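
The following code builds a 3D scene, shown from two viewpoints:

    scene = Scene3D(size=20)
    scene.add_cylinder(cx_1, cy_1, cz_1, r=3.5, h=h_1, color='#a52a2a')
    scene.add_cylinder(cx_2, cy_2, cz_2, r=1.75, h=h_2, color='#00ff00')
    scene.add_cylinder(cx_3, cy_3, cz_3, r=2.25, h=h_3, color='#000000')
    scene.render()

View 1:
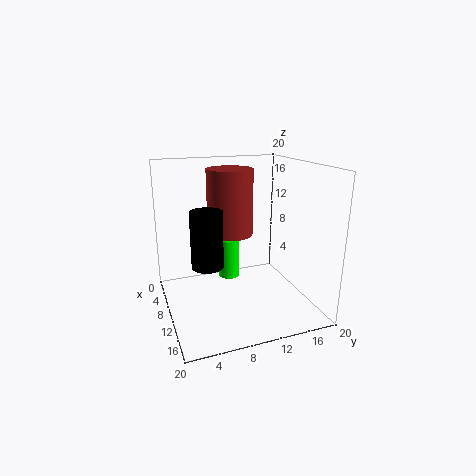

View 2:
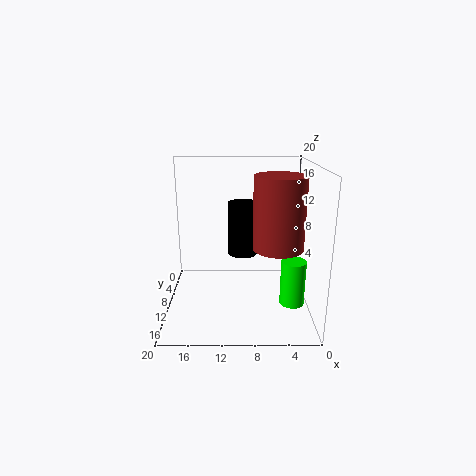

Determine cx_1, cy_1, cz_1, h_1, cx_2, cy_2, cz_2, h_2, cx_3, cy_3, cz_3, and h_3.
cx_1 = 4.5; cy_1 = 10.75; cz_1 = 8.75; h_1 = 10; cx_2 = 2.25; cy_2 = 11.25; cz_2 = 0.5; h_2 = 6.5; cx_3 = 9.25; cy_3 = 5.75; cz_3 = 6; h_3 = 8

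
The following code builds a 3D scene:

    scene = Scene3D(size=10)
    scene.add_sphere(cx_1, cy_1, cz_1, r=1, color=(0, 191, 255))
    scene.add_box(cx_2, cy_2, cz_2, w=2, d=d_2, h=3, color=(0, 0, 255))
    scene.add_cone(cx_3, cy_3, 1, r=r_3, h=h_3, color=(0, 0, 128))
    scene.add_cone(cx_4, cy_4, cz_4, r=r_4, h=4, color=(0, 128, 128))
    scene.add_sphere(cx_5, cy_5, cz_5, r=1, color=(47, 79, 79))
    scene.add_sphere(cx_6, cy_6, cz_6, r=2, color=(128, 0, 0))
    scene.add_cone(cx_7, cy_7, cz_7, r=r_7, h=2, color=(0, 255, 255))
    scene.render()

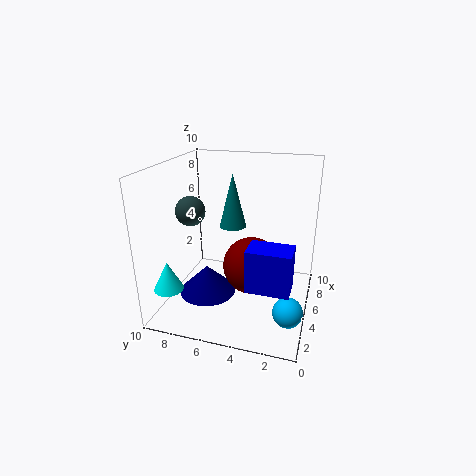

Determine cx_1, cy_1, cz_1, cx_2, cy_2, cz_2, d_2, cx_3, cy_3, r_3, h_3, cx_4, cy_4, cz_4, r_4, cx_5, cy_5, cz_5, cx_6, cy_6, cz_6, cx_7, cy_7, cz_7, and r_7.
cx_1 = 3, cy_1 = 1, cz_1 = 1, cx_2 = 3, cy_2 = 1, cz_2 = 2, d_2 = 3, cx_3 = 4, cy_3 = 7, r_3 = 2, h_3 = 2, cx_4 = 7, cy_4 = 6, cz_4 = 5, r_4 = 1, cx_5 = 4, cy_5 = 8, cz_5 = 7, cx_6 = 5, cy_6 = 4, cz_6 = 3, cx_7 = 2, cy_7 = 9, cz_7 = 2, r_7 = 1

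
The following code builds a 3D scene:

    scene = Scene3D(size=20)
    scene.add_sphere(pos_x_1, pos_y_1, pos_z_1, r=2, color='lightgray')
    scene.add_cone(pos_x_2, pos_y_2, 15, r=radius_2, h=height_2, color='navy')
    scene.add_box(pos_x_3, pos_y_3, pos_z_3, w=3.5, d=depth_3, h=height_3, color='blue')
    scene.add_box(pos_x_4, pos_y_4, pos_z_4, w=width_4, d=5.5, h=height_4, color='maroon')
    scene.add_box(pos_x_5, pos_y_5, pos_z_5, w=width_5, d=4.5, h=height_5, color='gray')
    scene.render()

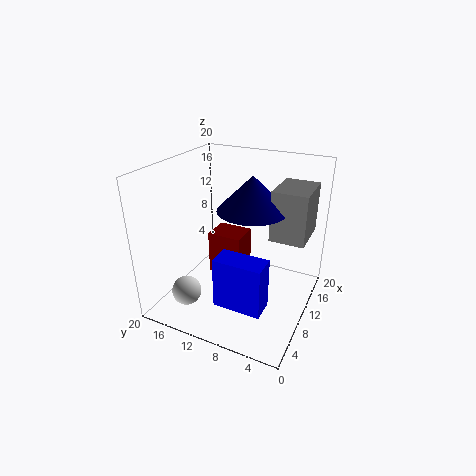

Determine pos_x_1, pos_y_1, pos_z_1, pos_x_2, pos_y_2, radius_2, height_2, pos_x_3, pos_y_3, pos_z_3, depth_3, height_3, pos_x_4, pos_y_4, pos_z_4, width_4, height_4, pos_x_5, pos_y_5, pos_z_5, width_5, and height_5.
pos_x_1 = 4
pos_y_1 = 15
pos_z_1 = 3.5
pos_x_2 = 9
pos_y_2 = 7.5
radius_2 = 4.5
height_2 = 4.5
pos_x_3 = 6
pos_y_3 = 5
pos_z_3 = 0.5
depth_3 = 7
height_3 = 7.5
pos_x_4 = 13.5
pos_y_4 = 11.5
pos_z_4 = 0.5
width_4 = 4.5
height_4 = 7
pos_x_5 = 8.5
pos_y_5 = 0.5
pos_z_5 = 11.5
width_5 = 6
height_5 = 6.5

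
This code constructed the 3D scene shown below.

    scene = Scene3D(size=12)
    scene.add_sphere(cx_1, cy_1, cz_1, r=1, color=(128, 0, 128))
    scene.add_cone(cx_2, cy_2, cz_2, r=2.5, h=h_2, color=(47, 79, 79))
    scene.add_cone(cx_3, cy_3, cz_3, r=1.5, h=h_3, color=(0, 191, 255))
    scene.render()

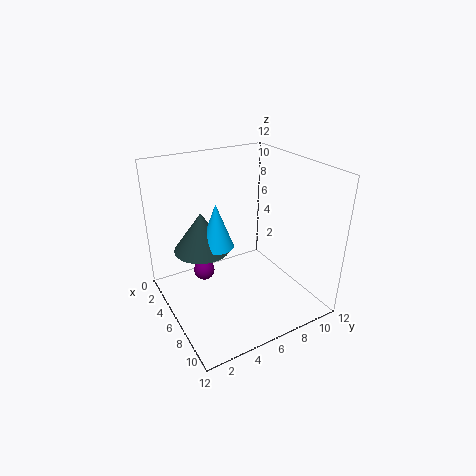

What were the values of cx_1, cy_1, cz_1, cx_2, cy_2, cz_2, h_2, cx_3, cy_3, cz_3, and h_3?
cx_1 = 2
cy_1 = 4.5
cz_1 = 1
cx_2 = 3
cy_2 = 4
cz_2 = 4
h_2 = 3.5
cx_3 = 4
cy_3 = 5
cz_3 = 4.5
h_3 = 4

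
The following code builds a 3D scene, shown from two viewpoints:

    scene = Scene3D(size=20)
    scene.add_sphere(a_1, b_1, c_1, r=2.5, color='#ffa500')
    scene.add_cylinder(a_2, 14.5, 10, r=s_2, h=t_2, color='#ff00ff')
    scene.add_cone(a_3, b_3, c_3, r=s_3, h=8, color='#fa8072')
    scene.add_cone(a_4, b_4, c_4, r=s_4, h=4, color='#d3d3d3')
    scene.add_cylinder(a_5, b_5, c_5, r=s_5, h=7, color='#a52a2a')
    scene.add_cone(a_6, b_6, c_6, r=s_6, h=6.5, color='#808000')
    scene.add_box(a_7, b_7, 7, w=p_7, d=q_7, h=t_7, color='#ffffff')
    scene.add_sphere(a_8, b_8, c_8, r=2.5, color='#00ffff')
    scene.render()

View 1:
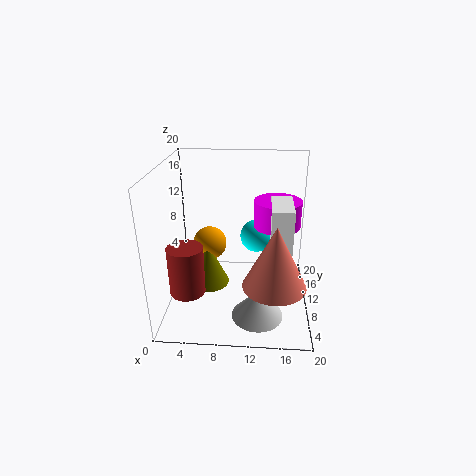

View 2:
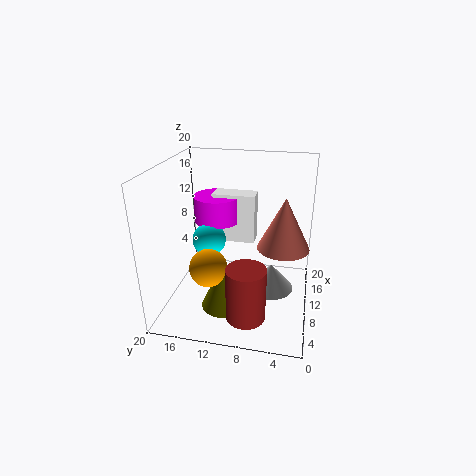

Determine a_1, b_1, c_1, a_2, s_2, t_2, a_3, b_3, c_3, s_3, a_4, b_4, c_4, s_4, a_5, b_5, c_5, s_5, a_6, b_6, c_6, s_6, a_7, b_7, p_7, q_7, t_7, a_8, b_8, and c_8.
a_1 = 5.5
b_1 = 13
c_1 = 7.5
a_2 = 15.5
s_2 = 3.5
t_2 = 4
a_3 = 15
b_3 = 4
c_3 = 6.5
s_3 = 4
a_4 = 13
b_4 = 5.5
c_4 = 0.5
s_4 = 3.5
a_5 = 3
b_5 = 7.5
c_5 = 2.5
s_5 = 2.5
a_6 = 5.5
b_6 = 11
c_6 = 2
s_6 = 3
a_7 = 14.5
b_7 = 8.5
p_7 = 3
q_7 = 6.5
t_7 = 7.5
a_8 = 12.5
b_8 = 15
c_8 = 8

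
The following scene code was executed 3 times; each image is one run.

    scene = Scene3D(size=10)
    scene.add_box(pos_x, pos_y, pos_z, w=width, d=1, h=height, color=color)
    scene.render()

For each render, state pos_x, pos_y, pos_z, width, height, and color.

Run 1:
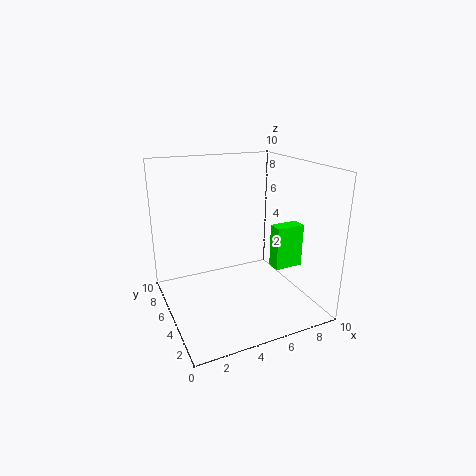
pos_x = 7
pos_y = 3
pos_z = 3
width = 2
height = 3
color = 'lime'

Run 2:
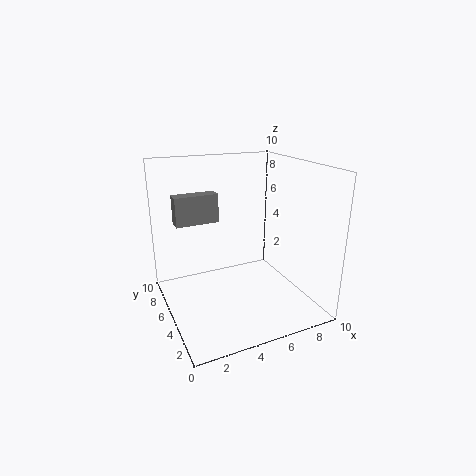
pos_x = 1
pos_y = 6
pos_z = 6
width = 3
height = 2
color = 'gray'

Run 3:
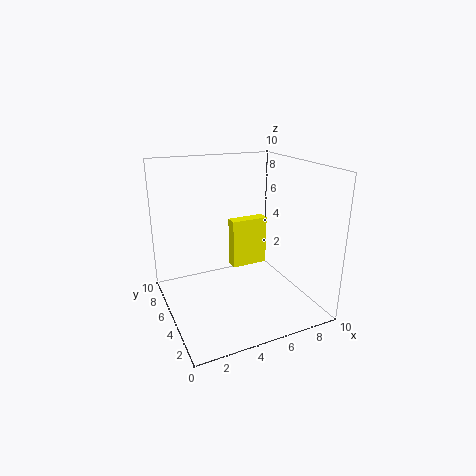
pos_x = 6
pos_y = 8
pos_z = 1
width = 3
height = 4
color = 'yellow'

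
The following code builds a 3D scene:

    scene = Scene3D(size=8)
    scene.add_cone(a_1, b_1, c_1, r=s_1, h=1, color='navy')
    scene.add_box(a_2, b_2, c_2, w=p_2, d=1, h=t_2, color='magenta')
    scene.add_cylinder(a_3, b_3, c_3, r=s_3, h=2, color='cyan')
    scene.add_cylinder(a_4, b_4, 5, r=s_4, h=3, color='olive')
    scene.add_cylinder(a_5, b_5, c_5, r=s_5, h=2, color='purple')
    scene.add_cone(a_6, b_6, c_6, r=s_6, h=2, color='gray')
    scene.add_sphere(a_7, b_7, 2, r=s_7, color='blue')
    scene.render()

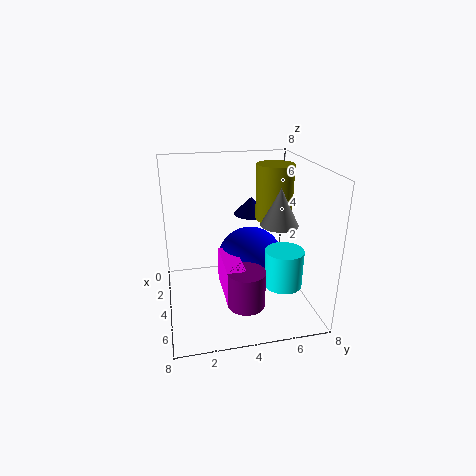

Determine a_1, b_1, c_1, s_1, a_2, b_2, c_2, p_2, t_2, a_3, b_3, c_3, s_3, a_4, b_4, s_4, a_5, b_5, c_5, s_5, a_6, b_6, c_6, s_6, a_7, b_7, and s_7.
a_1 = 3, b_1 = 5, c_1 = 5, s_1 = 1, a_2 = 3, b_2 = 3, c_2 = 1, p_2 = 3, t_2 = 2, a_3 = 6, b_3 = 6, c_3 = 2, s_3 = 1, a_4 = 4, b_4 = 6, s_4 = 1, a_5 = 6, b_5 = 4, c_5 = 1, s_5 = 1, a_6 = 5, b_6 = 6, c_6 = 5, s_6 = 1, a_7 = 3, b_7 = 5, s_7 = 2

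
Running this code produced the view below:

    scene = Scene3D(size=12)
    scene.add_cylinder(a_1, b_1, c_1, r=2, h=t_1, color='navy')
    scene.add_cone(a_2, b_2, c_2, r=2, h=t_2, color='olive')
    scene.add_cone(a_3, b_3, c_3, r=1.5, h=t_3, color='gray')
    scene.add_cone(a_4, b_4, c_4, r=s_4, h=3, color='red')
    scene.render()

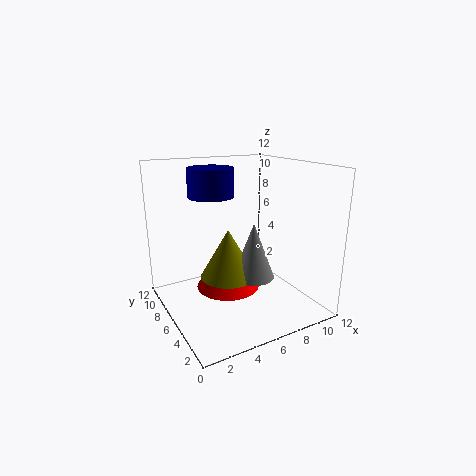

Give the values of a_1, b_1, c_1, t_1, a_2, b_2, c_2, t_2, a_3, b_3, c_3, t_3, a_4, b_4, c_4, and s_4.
a_1 = 5, b_1 = 9, c_1 = 9, t_1 = 2.5, a_2 = 3.5, b_2 = 3, c_2 = 4.5, t_2 = 3.5, a_3 = 5, b_3 = 2, c_3 = 4.5, t_3 = 4, a_4 = 4.5, b_4 = 5, c_4 = 2.5, s_4 = 2.5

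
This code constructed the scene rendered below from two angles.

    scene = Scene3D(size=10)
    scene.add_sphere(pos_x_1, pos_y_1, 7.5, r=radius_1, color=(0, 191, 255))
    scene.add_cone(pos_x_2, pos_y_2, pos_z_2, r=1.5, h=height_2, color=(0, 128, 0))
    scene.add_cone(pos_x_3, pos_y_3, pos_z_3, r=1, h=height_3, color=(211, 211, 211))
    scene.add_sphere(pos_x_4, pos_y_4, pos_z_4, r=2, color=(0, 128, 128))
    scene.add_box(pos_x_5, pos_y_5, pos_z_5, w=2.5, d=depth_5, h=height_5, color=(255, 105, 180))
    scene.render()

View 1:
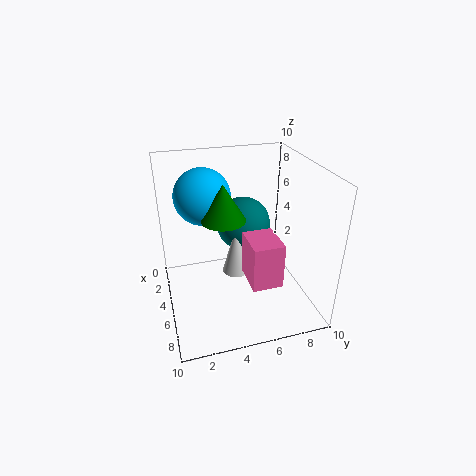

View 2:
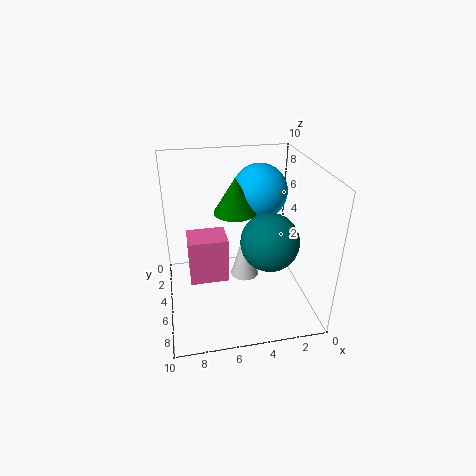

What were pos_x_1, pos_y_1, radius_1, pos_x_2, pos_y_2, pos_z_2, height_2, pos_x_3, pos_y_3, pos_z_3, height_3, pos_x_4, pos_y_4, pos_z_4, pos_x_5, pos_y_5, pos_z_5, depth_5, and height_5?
pos_x_1 = 3, pos_y_1 = 3, radius_1 = 2, pos_x_2 = 5, pos_y_2 = 4, pos_z_2 = 6.5, height_2 = 2.5, pos_x_3 = 4.5, pos_y_3 = 5, pos_z_3 = 2, height_3 = 3.5, pos_x_4 = 3, pos_y_4 = 6, pos_z_4 = 5, pos_x_5 = 6, pos_y_5 = 5, pos_z_5 = 3, depth_5 = 2, height_5 = 3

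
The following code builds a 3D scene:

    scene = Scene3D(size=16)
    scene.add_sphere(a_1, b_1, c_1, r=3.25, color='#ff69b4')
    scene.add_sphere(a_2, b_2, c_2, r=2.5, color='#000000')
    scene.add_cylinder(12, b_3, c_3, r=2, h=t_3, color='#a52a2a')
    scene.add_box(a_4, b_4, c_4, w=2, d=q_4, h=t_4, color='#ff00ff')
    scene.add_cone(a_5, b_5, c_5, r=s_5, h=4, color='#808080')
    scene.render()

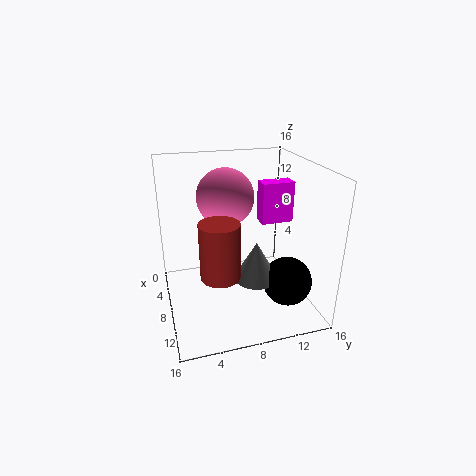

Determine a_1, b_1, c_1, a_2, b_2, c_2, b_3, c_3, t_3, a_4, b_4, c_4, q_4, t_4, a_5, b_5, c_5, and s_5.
a_1 = 5.5; b_1 = 7.25; c_1 = 12; a_2 = 13.25; b_2 = 11.75; c_2 = 5; b_3 = 5; c_3 = 6; t_3 = 5.75; a_4 = 5; b_4 = 11.25; c_4 = 8.75; q_4 = 3.75; t_4 = 4.75; a_5 = 12; b_5 = 8.75; c_5 = 5.25; s_5 = 2.25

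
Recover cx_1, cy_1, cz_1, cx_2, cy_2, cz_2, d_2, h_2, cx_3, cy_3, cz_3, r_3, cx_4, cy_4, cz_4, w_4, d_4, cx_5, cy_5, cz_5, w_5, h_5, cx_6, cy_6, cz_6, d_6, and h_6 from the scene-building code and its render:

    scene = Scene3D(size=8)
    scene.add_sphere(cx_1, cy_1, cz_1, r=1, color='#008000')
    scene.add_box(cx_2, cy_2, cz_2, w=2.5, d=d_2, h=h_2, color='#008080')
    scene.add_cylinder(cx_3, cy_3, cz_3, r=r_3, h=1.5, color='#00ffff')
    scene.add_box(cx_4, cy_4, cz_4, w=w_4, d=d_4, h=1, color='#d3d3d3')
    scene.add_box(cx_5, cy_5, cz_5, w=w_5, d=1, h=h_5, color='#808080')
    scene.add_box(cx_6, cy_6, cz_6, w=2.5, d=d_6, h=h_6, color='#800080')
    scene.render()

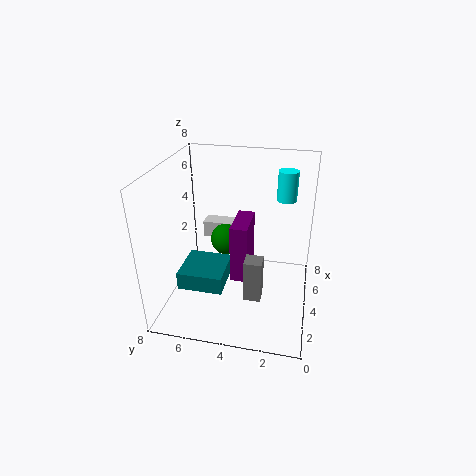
cx_1 = 5.5, cy_1 = 5, cz_1 = 3, cx_2 = 2, cy_2 = 4.5, cz_2 = 1.5, d_2 = 2.5, h_2 = 1, cx_3 = 4, cy_3 = 1.5, cz_3 = 6.5, r_3 = 0.5, cx_4 = 5.5, cy_4 = 4, cz_4 = 3, w_4 = 1, d_4 = 2.5, cx_5 = 3, cy_5 = 2.5, cz_5 = 0.5, w_5 = 1, h_5 = 2.5, cx_6 = 4, cy_6 = 3.5, cz_6 = 1, d_6 = 1, h_6 = 3.5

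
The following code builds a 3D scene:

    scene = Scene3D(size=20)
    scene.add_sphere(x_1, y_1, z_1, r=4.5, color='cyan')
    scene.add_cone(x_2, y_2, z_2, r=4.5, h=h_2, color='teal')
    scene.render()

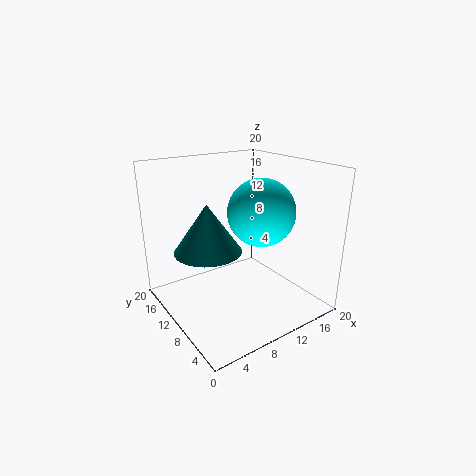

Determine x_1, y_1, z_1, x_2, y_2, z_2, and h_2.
x_1 = 12; y_1 = 7.5; z_1 = 14; x_2 = 5.5; y_2 = 10.5; z_2 = 9; h_2 = 6.5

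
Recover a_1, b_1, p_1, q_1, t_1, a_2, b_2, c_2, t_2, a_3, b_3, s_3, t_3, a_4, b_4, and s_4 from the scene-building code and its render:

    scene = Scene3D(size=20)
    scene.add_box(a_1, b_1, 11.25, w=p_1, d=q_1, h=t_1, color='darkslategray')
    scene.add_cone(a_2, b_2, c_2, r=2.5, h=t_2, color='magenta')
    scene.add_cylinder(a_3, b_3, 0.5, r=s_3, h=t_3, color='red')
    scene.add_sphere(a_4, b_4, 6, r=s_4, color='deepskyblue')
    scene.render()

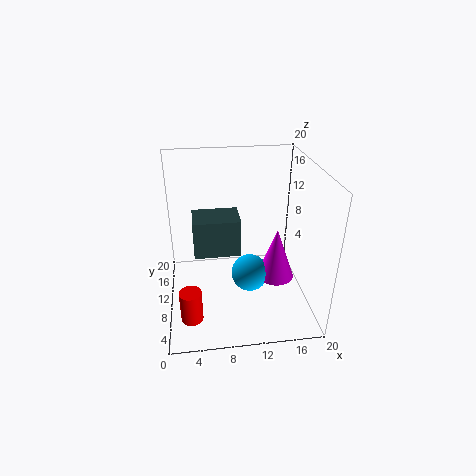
a_1 = 4, b_1 = 3.75, p_1 = 5.5, q_1 = 4, t_1 = 4.5, a_2 = 14.75, b_2 = 7, c_2 = 5.5, t_2 = 7, a_3 = 3, b_3 = 5.25, s_3 = 1.5, t_3 = 4.5, a_4 = 11.25, b_4 = 7.25, s_4 = 2.5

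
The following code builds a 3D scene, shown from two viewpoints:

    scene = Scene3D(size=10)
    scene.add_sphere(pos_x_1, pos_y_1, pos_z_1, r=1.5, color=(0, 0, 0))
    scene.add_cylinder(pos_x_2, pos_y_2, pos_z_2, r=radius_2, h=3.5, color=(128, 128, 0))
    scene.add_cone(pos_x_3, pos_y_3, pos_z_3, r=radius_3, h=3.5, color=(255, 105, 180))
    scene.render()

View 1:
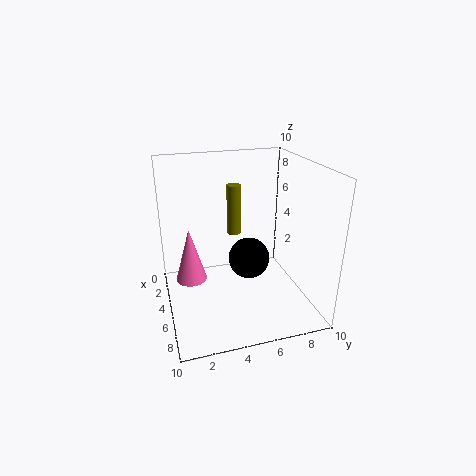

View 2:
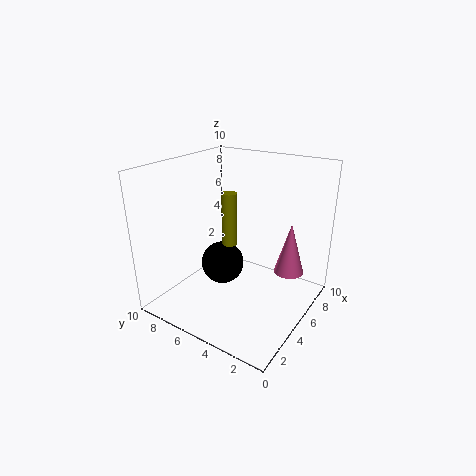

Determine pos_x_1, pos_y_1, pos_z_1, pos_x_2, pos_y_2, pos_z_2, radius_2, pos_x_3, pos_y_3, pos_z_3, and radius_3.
pos_x_1 = 4.5, pos_y_1 = 6, pos_z_1 = 3, pos_x_2 = 4, pos_y_2 = 5, pos_z_2 = 5, radius_2 = 0.5, pos_x_3 = 6, pos_y_3 = 1.5, pos_z_3 = 3, radius_3 = 1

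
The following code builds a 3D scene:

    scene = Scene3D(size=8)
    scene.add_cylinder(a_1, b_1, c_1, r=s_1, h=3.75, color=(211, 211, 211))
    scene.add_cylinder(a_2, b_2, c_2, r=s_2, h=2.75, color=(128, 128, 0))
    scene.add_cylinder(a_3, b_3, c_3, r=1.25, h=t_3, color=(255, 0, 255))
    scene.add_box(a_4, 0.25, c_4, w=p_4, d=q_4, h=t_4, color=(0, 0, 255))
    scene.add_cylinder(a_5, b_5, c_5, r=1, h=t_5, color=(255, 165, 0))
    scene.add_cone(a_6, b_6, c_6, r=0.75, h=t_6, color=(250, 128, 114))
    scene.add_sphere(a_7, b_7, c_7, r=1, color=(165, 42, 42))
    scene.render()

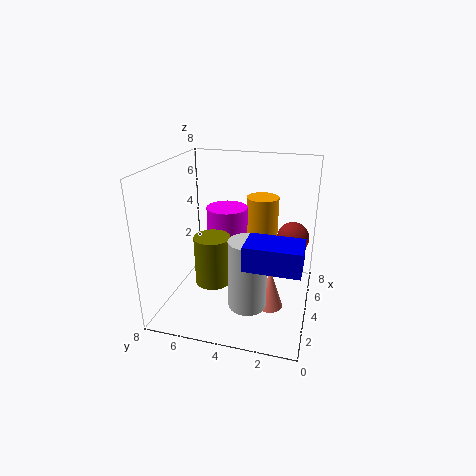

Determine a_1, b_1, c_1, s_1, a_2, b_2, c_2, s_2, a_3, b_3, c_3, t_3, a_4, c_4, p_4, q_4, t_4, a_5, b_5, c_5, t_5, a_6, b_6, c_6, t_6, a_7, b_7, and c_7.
a_1 = 2.25
b_1 = 3
c_1 = 1
s_1 = 1
a_2 = 3.25
b_2 = 5.25
c_2 = 1.5
s_2 = 1
a_3 = 6
b_3 = 5.25
c_3 = 1.25
t_3 = 3.75
a_4 = 1
c_4 = 3.75
p_4 = 1.75
q_4 = 2.75
t_4 = 1.25
a_5 = 7
b_5 = 3.25
c_5 = 1.75
t_5 = 3.75
a_6 = 3.5
b_6 = 2
c_6 = 0.25
t_6 = 2.25
a_7 = 7
b_7 = 1.25
c_7 = 3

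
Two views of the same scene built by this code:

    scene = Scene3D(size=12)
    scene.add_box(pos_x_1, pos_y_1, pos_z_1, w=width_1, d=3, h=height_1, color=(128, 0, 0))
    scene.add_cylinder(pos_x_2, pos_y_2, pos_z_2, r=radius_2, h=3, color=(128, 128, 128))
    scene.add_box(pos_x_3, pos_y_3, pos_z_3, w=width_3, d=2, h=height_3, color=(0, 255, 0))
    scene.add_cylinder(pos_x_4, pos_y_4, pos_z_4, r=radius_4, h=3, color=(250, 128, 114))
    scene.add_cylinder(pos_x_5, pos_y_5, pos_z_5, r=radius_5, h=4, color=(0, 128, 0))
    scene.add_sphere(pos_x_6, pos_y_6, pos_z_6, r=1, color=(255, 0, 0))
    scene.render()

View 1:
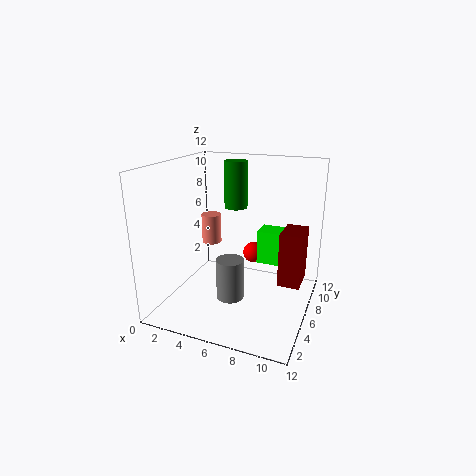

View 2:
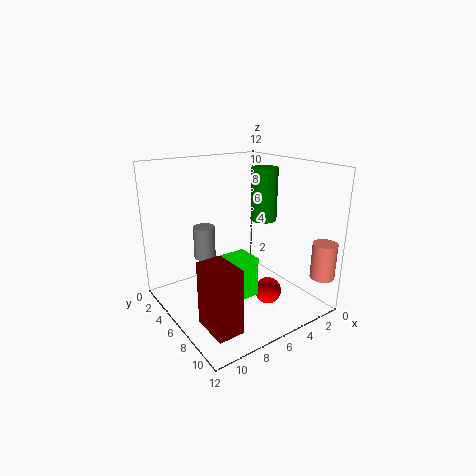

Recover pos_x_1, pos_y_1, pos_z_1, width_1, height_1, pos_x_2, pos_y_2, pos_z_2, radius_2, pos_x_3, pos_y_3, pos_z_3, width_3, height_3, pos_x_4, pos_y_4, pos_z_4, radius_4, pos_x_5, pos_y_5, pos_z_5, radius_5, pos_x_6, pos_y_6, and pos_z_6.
pos_x_1 = 9
pos_y_1 = 8
pos_z_1 = 1
width_1 = 2
height_1 = 5
pos_x_2 = 7
pos_y_2 = 2
pos_z_2 = 3
radius_2 = 1
pos_x_3 = 7
pos_y_3 = 8
pos_z_3 = 3
width_3 = 3
height_3 = 3
pos_x_4 = 1
pos_y_4 = 11
pos_z_4 = 3
radius_4 = 1
pos_x_5 = 5
pos_y_5 = 8
pos_z_5 = 8
radius_5 = 1
pos_x_6 = 6
pos_y_6 = 10
pos_z_6 = 3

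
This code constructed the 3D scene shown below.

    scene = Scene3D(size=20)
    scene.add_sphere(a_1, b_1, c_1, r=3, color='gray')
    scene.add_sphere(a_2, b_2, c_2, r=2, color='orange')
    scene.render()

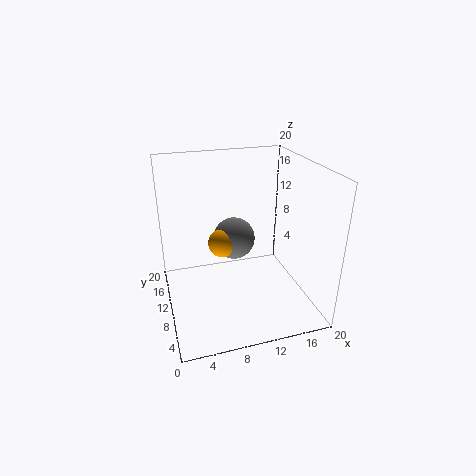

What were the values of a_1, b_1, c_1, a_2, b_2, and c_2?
a_1 = 10
b_1 = 12
c_1 = 9
a_2 = 8
b_2 = 11
c_2 = 9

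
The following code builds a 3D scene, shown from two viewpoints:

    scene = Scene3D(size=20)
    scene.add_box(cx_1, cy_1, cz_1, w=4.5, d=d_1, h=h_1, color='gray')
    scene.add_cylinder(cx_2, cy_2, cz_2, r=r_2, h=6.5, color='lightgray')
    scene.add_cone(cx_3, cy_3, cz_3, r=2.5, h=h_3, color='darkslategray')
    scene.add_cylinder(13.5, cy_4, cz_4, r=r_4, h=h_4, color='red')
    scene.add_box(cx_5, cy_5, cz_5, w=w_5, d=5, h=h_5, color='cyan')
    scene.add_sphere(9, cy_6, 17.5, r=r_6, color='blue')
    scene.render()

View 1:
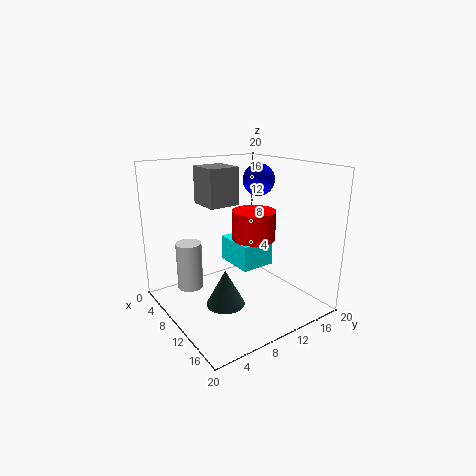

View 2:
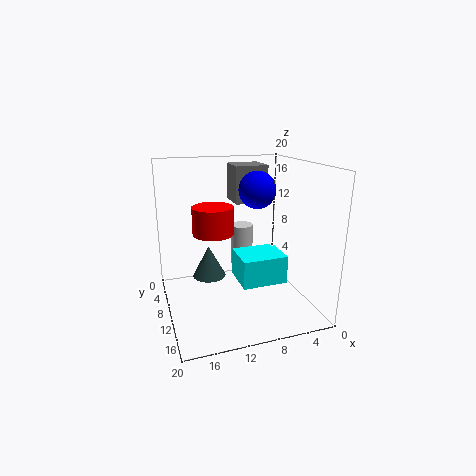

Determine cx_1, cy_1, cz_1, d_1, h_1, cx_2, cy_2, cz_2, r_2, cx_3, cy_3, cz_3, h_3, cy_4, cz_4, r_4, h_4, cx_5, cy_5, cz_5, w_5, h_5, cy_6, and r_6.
cx_1 = 5.75
cy_1 = 5.75
cz_1 = 14.75
d_1 = 4.25
h_1 = 5
cx_2 = 7.25
cy_2 = 3.75
cz_2 = 3.25
r_2 = 1.75
cx_3 = 13.25
cy_3 = 5.75
cz_3 = 2.75
h_3 = 4.75
cy_4 = 10
cz_4 = 11
r_4 = 2.75
h_4 = 3.75
cx_5 = 5
cy_5 = 10.5
cz_5 = 5
w_5 = 6
h_5 = 3.75
cy_6 = 14.25
r_6 = 2.25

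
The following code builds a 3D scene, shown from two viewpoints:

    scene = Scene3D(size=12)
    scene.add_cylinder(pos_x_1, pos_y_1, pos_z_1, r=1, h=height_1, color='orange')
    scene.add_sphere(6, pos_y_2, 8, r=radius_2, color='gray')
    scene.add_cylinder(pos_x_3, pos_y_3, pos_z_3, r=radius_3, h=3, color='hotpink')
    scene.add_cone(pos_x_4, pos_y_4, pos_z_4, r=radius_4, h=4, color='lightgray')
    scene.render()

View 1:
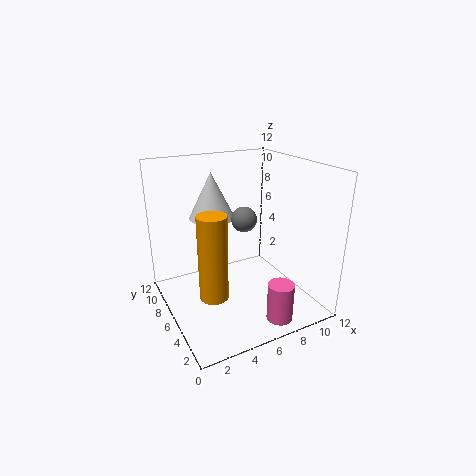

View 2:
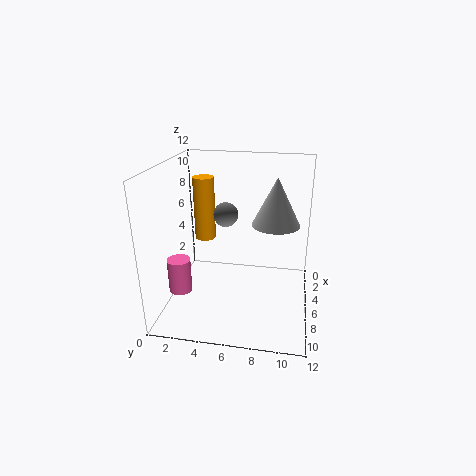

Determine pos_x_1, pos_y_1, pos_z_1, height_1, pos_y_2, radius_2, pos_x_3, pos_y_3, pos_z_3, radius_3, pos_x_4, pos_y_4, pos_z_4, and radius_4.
pos_x_1 = 2
pos_y_1 = 2
pos_z_1 = 4
height_1 = 6
pos_y_2 = 5
radius_2 = 1
pos_x_3 = 7
pos_y_3 = 1
pos_z_3 = 1
radius_3 = 1
pos_x_4 = 5
pos_y_4 = 9
pos_z_4 = 7
radius_4 = 2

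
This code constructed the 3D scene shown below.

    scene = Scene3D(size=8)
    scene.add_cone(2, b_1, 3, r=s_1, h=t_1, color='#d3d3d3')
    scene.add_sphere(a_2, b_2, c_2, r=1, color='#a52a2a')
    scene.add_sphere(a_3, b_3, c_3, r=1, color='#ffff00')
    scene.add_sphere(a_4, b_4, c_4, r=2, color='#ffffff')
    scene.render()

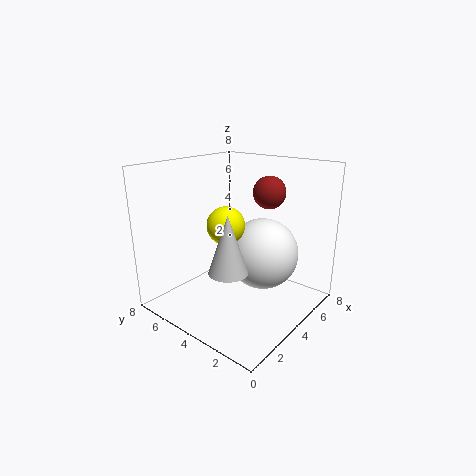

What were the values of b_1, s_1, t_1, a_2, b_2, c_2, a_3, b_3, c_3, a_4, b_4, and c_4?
b_1 = 3, s_1 = 1, t_1 = 3, a_2 = 7, b_2 = 4, c_2 = 6, a_3 = 3, b_3 = 4, c_3 = 5, a_4 = 5, b_4 = 3, c_4 = 3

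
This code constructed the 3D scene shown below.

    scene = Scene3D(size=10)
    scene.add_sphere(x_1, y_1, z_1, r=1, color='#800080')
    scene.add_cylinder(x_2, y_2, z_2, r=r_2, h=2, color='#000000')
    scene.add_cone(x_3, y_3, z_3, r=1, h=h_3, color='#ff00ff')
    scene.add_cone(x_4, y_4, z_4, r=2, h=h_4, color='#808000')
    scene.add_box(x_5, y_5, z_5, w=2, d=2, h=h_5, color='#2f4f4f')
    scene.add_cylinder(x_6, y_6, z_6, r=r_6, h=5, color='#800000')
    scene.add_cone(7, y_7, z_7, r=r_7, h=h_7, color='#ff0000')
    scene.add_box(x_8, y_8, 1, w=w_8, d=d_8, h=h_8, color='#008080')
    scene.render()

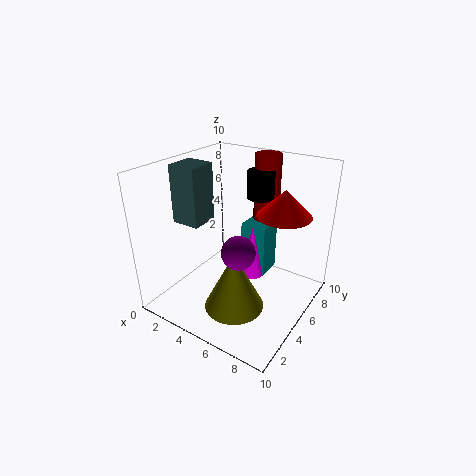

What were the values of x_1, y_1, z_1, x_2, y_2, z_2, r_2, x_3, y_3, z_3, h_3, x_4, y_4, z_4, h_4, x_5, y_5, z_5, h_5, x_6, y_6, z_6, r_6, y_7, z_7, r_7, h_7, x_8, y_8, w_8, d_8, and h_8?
x_1 = 7; y_1 = 2; z_1 = 6; x_2 = 5; y_2 = 8; z_2 = 7; r_2 = 1; x_3 = 5; y_3 = 7; z_3 = 1; h_3 = 4; x_4 = 6; y_4 = 3; z_4 = 1; h_4 = 4; x_5 = 1; y_5 = 3; z_5 = 6; h_5 = 4; x_6 = 5; y_6 = 9; z_6 = 5; r_6 = 1; y_7 = 8; z_7 = 6; r_7 = 2; h_7 = 2; x_8 = 4; y_8 = 7; w_8 = 2; d_8 = 2; h_8 = 4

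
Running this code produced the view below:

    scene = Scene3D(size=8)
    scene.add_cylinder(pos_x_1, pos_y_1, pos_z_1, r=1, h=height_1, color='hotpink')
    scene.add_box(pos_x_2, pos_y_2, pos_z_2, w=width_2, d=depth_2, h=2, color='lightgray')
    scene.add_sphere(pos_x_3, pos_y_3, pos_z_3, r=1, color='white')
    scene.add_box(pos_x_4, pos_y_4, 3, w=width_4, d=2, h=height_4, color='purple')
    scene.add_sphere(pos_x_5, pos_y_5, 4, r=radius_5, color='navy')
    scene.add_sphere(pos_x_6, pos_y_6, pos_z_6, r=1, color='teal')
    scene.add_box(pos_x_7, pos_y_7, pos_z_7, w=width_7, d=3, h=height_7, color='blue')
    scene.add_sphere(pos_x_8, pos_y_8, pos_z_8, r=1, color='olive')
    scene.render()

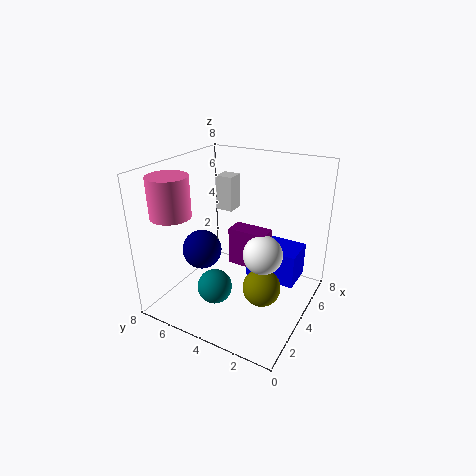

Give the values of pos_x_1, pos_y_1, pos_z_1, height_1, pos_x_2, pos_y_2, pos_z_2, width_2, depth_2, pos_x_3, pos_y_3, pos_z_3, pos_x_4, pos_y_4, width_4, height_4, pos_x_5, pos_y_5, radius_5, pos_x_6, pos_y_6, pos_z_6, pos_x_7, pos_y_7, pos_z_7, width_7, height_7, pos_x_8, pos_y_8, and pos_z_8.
pos_x_1 = 1, pos_y_1 = 6, pos_z_1 = 6, height_1 = 2, pos_x_2 = 5, pos_y_2 = 5, pos_z_2 = 5, width_2 = 1, depth_2 = 1, pos_x_3 = 3, pos_y_3 = 2, pos_z_3 = 4, pos_x_4 = 3, pos_y_4 = 2, width_4 = 1, height_4 = 2, pos_x_5 = 2, pos_y_5 = 5, radius_5 = 1, pos_x_6 = 3, pos_y_6 = 5, pos_z_6 = 1, pos_x_7 = 5, pos_y_7 = 1, pos_z_7 = 1, width_7 = 2, height_7 = 2, pos_x_8 = 3, pos_y_8 = 2, pos_z_8 = 2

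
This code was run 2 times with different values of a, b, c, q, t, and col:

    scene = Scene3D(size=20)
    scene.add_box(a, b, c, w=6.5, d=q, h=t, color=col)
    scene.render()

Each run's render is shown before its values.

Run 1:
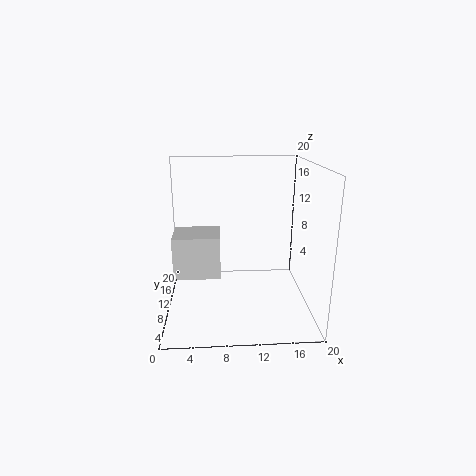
a = 1, b = 8.5, c = 4.5, q = 5.5, t = 6, col = 'lightgray'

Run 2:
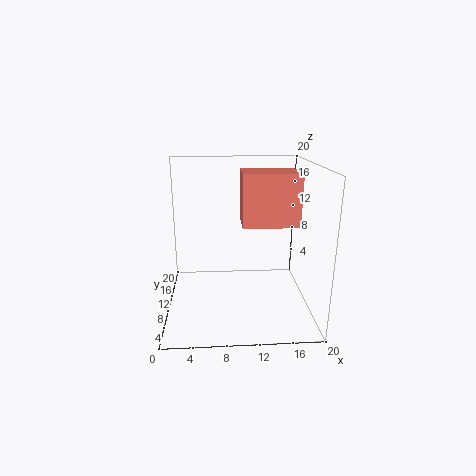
a = 10, b = 2, c = 14, q = 4.5, t = 6, col = 'salmon'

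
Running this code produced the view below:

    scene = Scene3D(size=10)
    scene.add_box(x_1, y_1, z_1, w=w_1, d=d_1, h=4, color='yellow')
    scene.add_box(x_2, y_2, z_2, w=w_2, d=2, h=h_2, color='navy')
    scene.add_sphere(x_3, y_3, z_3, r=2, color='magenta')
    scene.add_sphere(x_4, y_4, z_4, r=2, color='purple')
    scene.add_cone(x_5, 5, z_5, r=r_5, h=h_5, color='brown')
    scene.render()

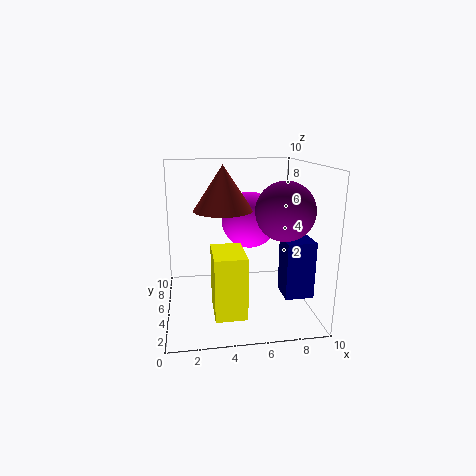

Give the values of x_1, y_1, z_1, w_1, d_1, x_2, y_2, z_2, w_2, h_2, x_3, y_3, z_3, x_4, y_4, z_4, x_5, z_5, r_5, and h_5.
x_1 = 3; y_1 = 1; z_1 = 1; w_1 = 2; d_1 = 3; x_2 = 8; y_2 = 3; z_2 = 1; w_2 = 2; h_2 = 4; x_3 = 6; y_3 = 6; z_3 = 6; x_4 = 8; y_4 = 4; z_4 = 7; x_5 = 4; z_5 = 7; r_5 = 2; h_5 = 3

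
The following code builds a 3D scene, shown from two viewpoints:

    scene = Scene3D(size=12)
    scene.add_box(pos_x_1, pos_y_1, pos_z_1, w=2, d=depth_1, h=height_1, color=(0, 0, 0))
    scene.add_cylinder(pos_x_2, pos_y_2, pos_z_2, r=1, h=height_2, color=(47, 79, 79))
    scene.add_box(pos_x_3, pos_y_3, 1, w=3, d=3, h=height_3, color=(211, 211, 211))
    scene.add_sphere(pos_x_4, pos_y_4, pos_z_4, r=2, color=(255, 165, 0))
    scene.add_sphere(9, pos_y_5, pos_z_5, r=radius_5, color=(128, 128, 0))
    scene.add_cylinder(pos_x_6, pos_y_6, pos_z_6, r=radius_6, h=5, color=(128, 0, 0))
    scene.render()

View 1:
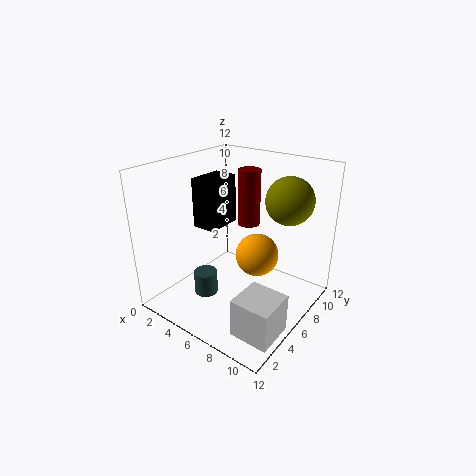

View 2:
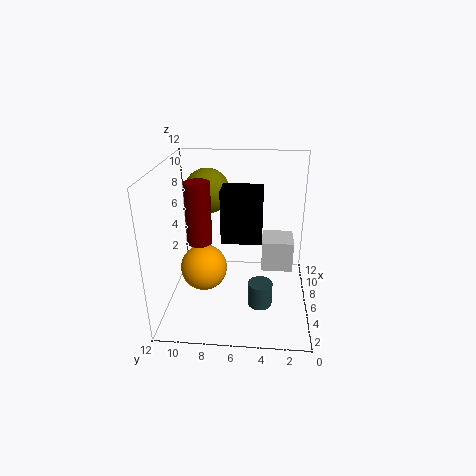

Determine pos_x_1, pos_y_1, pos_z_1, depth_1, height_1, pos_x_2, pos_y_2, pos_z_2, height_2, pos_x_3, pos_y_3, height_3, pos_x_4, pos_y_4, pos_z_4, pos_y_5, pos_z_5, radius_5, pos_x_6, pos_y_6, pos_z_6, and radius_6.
pos_x_1 = 3, pos_y_1 = 4, pos_z_1 = 7, depth_1 = 3, height_1 = 4, pos_x_2 = 4, pos_y_2 = 4, pos_z_2 = 1, height_2 = 2, pos_x_3 = 9, pos_y_3 = 1, height_3 = 3, pos_x_4 = 6, pos_y_4 = 9, pos_z_4 = 3, pos_y_5 = 9, pos_z_5 = 9, radius_5 = 2, pos_x_6 = 5, pos_y_6 = 9, pos_z_6 = 6, radius_6 = 1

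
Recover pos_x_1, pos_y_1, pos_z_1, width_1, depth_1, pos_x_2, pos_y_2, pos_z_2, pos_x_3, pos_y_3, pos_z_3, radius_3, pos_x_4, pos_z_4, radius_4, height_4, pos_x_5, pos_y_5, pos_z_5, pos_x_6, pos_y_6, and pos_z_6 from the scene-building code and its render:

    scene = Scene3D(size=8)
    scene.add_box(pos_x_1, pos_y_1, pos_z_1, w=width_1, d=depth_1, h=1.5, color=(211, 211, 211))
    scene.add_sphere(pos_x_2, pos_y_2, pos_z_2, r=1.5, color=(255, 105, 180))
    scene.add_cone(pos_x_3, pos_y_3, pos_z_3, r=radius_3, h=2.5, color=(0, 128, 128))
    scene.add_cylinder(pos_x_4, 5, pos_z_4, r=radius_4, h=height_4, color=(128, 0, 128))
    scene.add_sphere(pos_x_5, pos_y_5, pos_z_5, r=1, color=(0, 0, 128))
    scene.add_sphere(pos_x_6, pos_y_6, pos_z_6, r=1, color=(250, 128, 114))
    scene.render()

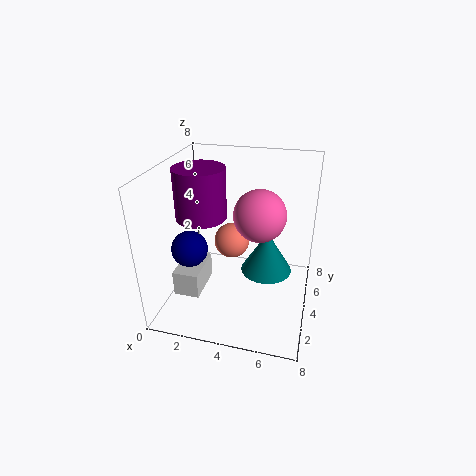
pos_x_1 = 0.5, pos_y_1 = 2.5, pos_z_1 = 0.5, width_1 = 1.5, depth_1 = 2.5, pos_x_2 = 5, pos_y_2 = 5, pos_z_2 = 5, pos_x_3 = 5.5, pos_y_3 = 5, pos_z_3 = 1.5, radius_3 = 1.5, pos_x_4 = 1.5, pos_z_4 = 4.5, radius_4 = 1.5, height_4 = 3, pos_x_5 = 1.5, pos_y_5 = 3, pos_z_5 = 3.5, pos_x_6 = 3.5, pos_y_6 = 4.5, pos_z_6 = 3.5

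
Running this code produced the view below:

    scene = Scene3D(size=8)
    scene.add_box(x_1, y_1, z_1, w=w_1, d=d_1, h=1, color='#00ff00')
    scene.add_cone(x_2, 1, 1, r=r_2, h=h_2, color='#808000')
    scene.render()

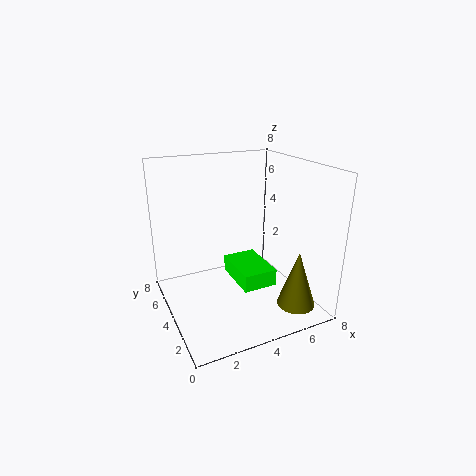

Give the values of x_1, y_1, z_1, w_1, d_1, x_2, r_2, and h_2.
x_1 = 4; y_1 = 3; z_1 = 1; w_1 = 2; d_1 = 3; x_2 = 6; r_2 = 1; h_2 = 3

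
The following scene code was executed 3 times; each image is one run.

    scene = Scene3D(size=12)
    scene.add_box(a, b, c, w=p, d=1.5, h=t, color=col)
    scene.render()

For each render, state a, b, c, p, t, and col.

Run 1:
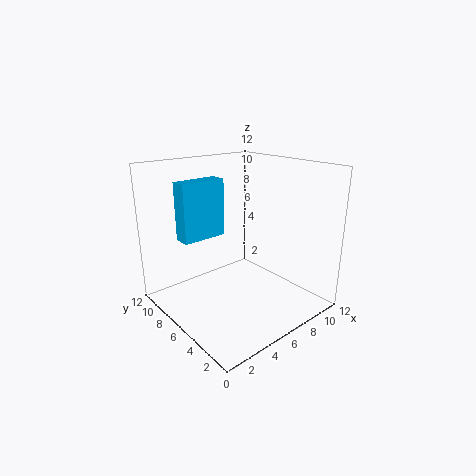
a = 2.5; b = 8.5; c = 5.5; p = 4; t = 5; col = 'deepskyblue'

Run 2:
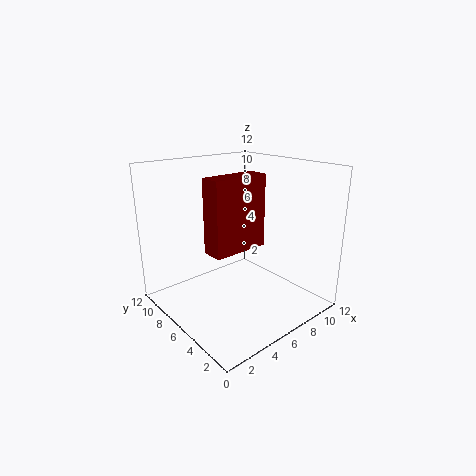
a = 1; b = 2; c = 7; p = 4; t = 5; col = 'maroon'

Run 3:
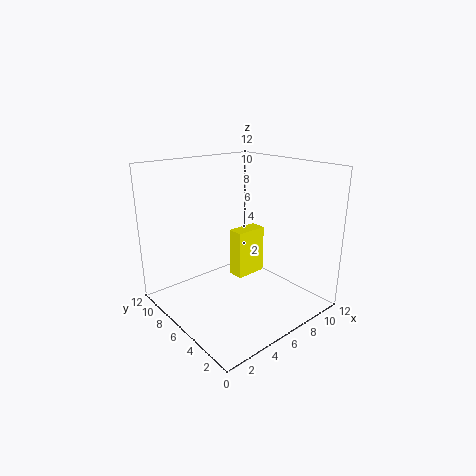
a = 7.5; b = 7.5; c = 1; p = 3; t = 4.5; col = 'yellow'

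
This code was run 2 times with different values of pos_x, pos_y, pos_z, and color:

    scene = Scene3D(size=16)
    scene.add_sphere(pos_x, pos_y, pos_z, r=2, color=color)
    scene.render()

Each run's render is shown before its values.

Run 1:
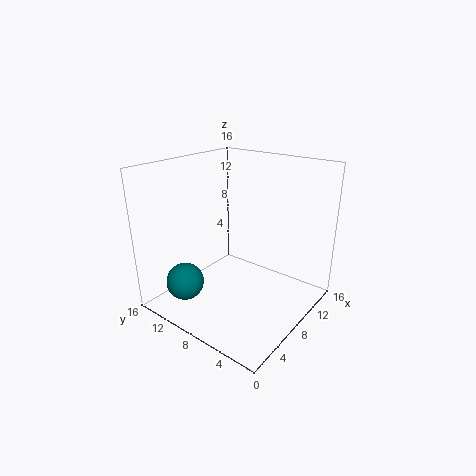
pos_x = 2.5
pos_y = 11
pos_z = 4
color = 'teal'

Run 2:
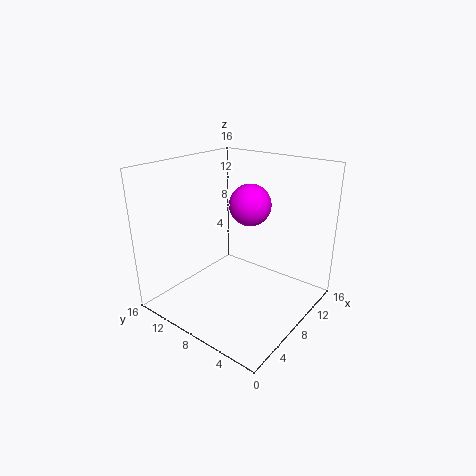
pos_x = 6
pos_y = 5
pos_z = 13
color = 'magenta'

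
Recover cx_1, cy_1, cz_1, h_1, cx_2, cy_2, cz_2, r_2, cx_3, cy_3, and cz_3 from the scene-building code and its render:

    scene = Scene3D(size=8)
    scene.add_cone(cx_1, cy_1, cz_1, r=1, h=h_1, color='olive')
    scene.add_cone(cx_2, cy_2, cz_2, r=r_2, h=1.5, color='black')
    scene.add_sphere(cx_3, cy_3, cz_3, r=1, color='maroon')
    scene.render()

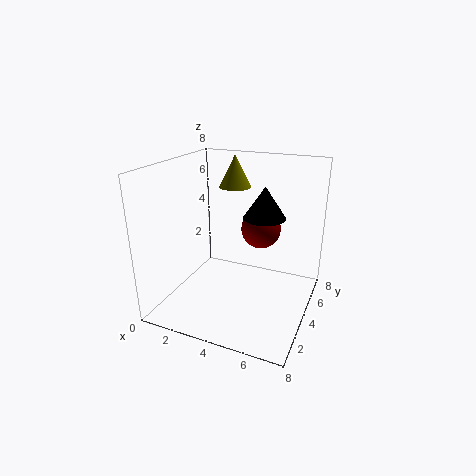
cx_1 = 2.5
cy_1 = 7
cz_1 = 6
h_1 = 2
cx_2 = 6
cy_2 = 2.5
cz_2 = 6
r_2 = 1
cx_3 = 5.5
cy_3 = 3.5
cz_3 = 5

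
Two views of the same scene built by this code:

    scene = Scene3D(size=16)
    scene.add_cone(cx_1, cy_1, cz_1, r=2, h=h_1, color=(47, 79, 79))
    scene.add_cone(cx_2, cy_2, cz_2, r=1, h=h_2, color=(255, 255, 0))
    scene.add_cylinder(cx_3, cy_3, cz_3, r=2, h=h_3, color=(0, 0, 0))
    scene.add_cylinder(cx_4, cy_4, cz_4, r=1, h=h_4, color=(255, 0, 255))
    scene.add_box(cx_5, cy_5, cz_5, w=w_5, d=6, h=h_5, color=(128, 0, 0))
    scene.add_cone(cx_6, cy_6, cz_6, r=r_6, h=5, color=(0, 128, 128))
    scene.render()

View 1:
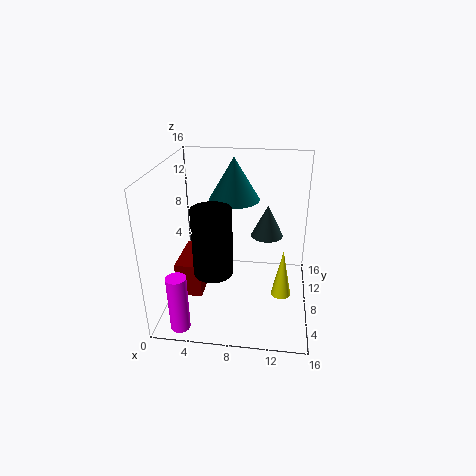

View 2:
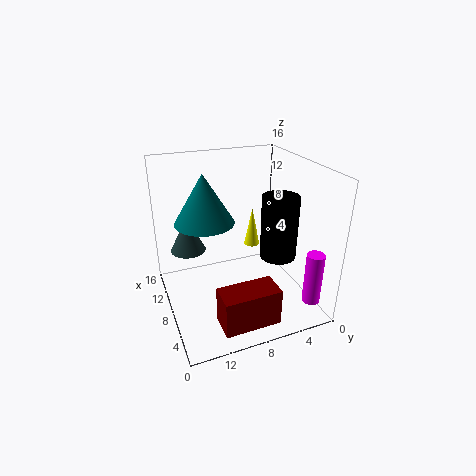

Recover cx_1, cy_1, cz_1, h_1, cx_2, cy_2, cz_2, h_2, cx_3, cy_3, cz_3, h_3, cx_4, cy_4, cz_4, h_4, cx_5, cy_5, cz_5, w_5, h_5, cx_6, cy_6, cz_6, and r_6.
cx_1 = 11, cy_1 = 13, cz_1 = 6, h_1 = 4, cx_2 = 13, cy_2 = 4, cz_2 = 4, h_2 = 5, cx_3 = 6, cy_3 = 4, cz_3 = 6, h_3 = 7, cx_4 = 3, cy_4 = 1, cz_4 = 1, h_4 = 6, cx_5 = 1, cy_5 = 6, cz_5 = 1, w_5 = 3, h_5 = 4, cx_6 = 7, cy_6 = 12, cz_6 = 11, r_6 = 3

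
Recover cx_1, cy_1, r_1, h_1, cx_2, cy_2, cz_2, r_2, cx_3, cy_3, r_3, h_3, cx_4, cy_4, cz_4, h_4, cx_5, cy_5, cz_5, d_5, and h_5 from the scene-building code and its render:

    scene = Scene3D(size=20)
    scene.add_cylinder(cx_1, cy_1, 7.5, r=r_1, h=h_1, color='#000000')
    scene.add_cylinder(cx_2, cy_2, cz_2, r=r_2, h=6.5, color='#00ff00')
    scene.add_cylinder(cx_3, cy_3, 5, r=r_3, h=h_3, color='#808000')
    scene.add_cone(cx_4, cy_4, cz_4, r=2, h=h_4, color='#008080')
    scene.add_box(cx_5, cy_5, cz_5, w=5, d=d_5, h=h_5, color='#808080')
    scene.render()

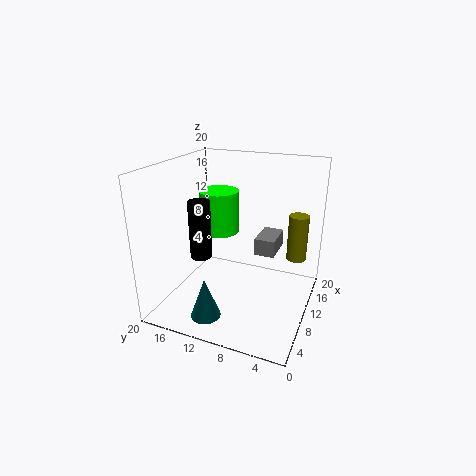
cx_1 = 7.5
cy_1 = 14.5
r_1 = 1.5
h_1 = 8
cx_2 = 14.5
cy_2 = 15
cz_2 = 8.5
r_2 = 3
cx_3 = 16.5
cy_3 = 3
r_3 = 1.5
h_3 = 7
cx_4 = 3.5
cy_4 = 12
cz_4 = 1
h_4 = 5.5
cx_5 = 12.5
cy_5 = 5.5
cz_5 = 6.5
d_5 = 3
h_5 = 2.5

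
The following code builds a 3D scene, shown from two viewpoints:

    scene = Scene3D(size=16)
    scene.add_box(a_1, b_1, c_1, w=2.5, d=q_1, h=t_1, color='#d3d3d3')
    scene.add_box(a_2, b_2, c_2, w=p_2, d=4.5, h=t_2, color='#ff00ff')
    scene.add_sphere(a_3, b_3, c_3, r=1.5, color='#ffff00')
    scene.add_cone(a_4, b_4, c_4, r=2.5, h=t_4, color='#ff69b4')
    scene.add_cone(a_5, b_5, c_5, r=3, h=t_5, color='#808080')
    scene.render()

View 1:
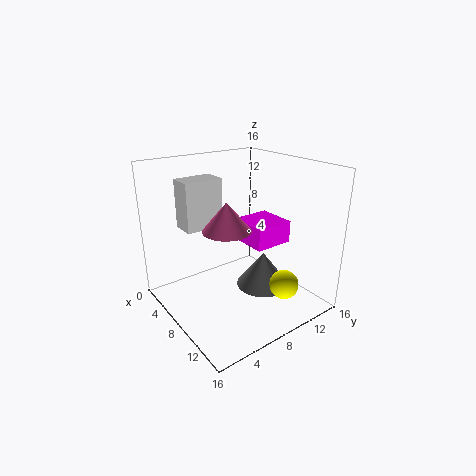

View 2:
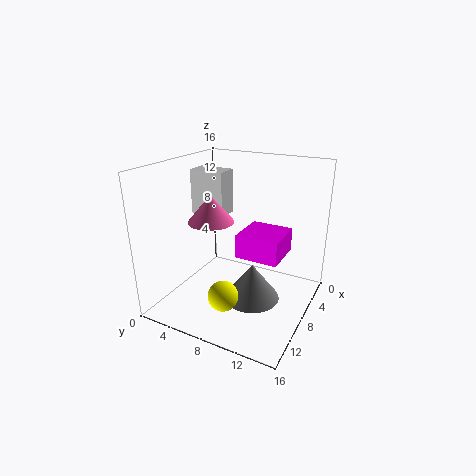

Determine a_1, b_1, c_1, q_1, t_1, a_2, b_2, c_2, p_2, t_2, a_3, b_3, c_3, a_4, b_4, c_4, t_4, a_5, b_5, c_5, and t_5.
a_1 = 5.5; b_1 = 2; c_1 = 10; q_1 = 4; t_1 = 5; a_2 = 6; b_2 = 9; c_2 = 7; p_2 = 4.5; t_2 = 2.5; a_3 = 14; b_3 = 9.5; c_3 = 4.5; a_4 = 9.5; b_4 = 5.5; c_4 = 10; t_4 = 3; a_5 = 9.5; b_5 = 10.5; c_5 = 2; t_5 = 4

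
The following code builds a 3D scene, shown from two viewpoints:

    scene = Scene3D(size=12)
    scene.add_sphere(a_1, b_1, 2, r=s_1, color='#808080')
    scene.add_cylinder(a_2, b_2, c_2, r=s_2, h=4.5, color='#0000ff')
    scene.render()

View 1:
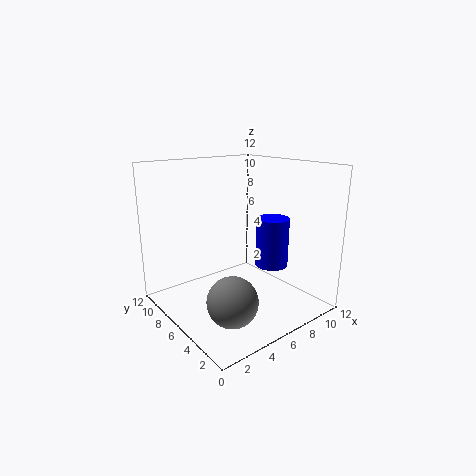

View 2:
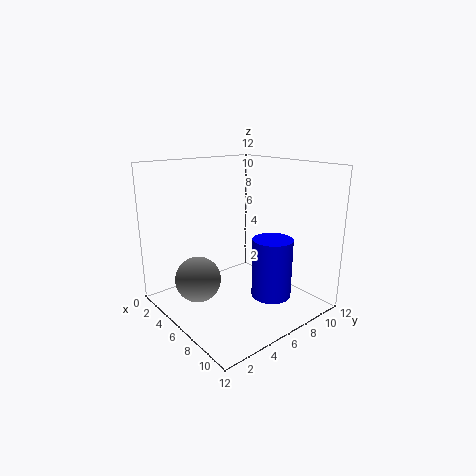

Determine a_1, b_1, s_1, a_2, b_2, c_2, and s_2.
a_1 = 3.5; b_1 = 3.5; s_1 = 2; a_2 = 10; b_2 = 6; c_2 = 2.5; s_2 = 1.5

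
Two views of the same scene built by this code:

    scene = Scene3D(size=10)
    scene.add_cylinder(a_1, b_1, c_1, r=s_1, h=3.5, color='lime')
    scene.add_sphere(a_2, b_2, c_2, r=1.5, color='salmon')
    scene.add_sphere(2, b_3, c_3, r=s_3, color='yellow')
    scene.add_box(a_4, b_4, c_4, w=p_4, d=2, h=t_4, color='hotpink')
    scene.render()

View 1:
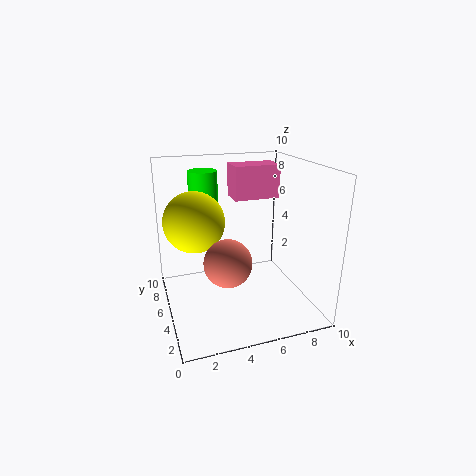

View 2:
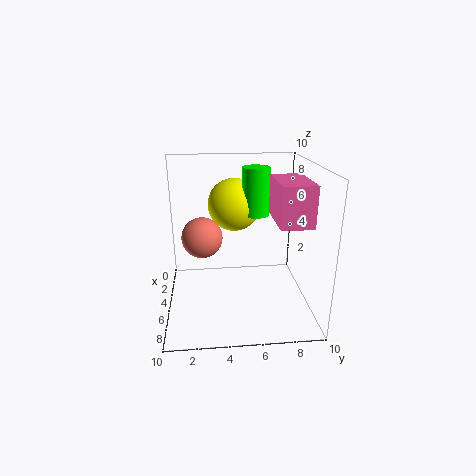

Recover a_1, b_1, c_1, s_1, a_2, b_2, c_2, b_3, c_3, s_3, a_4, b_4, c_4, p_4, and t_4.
a_1 = 3
b_1 = 6.5
c_1 = 6
s_1 = 1
a_2 = 3.5
b_2 = 2.5
c_2 = 4.5
b_3 = 5
c_3 = 6.5
s_3 = 2
a_4 = 5.5
b_4 = 7
c_4 = 7
p_4 = 3.5
t_4 = 2.5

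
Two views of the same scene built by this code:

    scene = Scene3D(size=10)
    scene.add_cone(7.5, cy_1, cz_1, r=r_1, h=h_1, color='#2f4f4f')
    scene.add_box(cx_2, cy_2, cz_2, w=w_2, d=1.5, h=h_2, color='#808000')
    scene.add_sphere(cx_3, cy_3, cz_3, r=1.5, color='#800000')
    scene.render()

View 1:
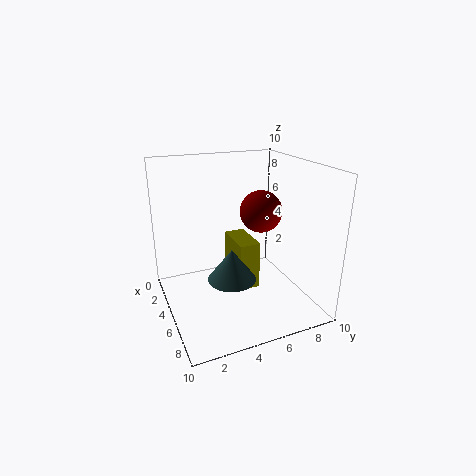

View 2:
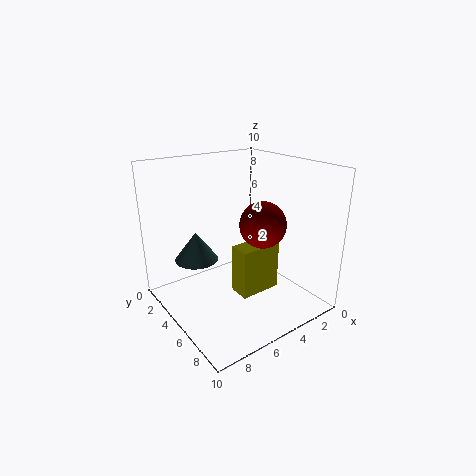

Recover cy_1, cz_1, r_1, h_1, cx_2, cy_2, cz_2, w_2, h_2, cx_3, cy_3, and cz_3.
cy_1 = 3.5
cz_1 = 3.5
r_1 = 1.5
h_1 = 2
cx_2 = 2.5
cy_2 = 5
cz_2 = 1
w_2 = 3
h_2 = 3.5
cx_3 = 4.5
cy_3 = 7
cz_3 = 6.5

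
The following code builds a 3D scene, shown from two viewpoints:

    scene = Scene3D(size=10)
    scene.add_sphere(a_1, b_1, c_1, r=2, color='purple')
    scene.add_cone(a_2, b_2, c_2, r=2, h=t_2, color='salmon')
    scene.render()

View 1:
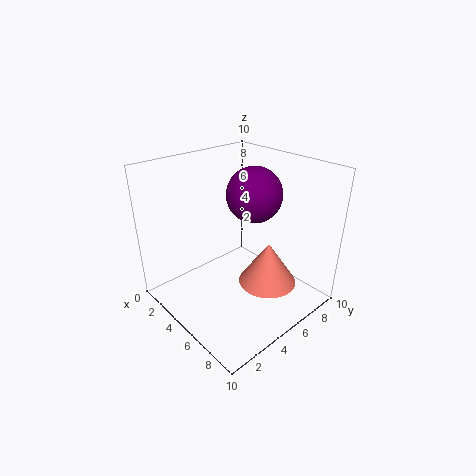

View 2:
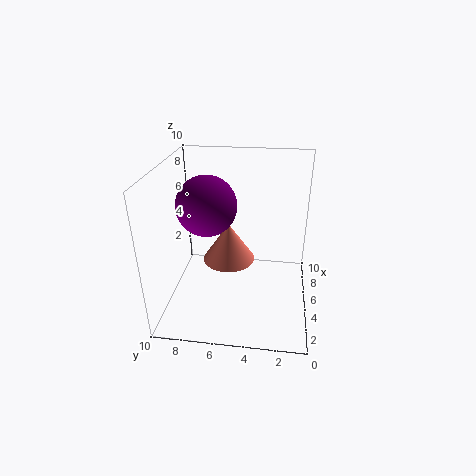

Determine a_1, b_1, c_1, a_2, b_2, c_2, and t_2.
a_1 = 4.5; b_1 = 7; c_1 = 7.5; a_2 = 7; b_2 = 6; c_2 = 2; t_2 = 3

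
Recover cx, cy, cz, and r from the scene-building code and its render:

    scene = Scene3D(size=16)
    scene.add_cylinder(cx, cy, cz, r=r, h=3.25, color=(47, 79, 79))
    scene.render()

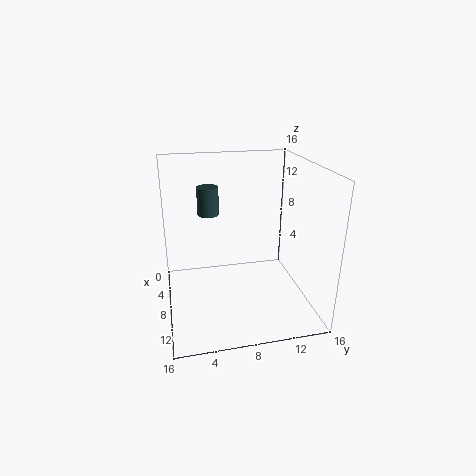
cx = 4.5, cy = 5.25, cz = 9.75, r = 1.25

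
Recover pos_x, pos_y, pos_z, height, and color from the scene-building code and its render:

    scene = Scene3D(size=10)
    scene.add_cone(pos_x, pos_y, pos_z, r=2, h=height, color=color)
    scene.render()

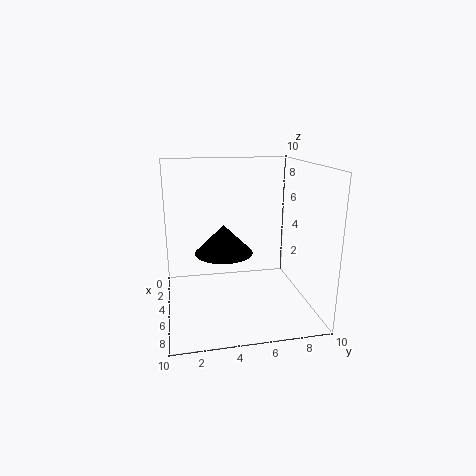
pos_x = 5
pos_y = 4
pos_z = 4
height = 2
color = 'black'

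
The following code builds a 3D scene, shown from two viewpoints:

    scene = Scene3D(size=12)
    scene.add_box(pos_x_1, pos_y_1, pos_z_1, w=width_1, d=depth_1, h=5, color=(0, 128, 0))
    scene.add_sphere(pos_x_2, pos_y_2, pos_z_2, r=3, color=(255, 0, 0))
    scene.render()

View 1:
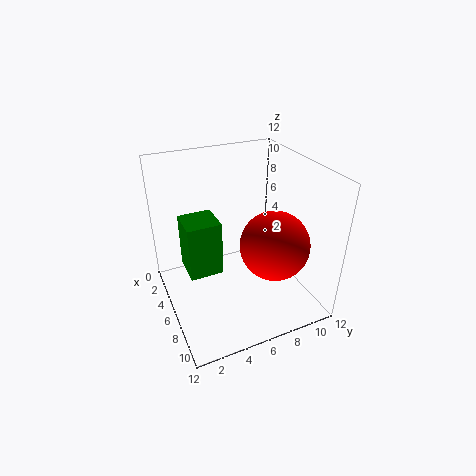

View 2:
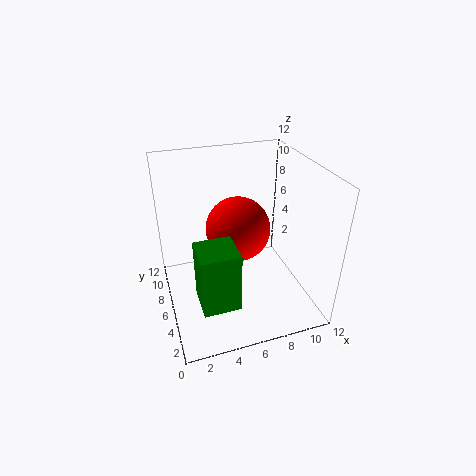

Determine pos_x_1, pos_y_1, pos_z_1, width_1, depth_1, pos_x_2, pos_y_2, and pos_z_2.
pos_x_1 = 2, pos_y_1 = 2, pos_z_1 = 2, width_1 = 3, depth_1 = 3, pos_x_2 = 7, pos_y_2 = 9, pos_z_2 = 5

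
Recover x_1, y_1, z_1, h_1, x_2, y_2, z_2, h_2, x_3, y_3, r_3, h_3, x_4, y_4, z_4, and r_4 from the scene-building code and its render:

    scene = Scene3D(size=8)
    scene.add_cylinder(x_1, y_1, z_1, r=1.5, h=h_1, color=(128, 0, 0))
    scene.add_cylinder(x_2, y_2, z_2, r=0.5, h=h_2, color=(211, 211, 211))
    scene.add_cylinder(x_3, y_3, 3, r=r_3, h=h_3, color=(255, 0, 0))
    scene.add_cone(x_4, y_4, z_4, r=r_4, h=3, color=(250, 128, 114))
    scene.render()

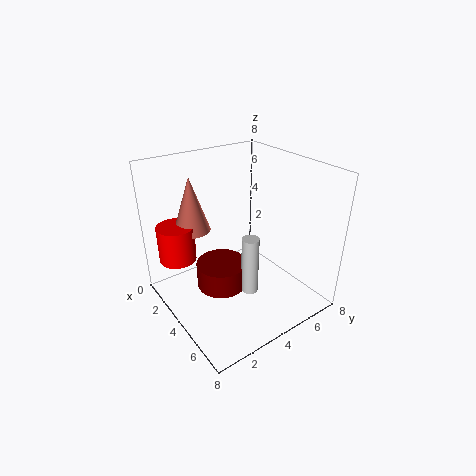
x_1 = 3, y_1 = 3.5, z_1 = 0.5, h_1 = 1.5, x_2 = 4.5, y_2 = 4.5, z_2 = 0.5, h_2 = 3.5, x_3 = 2.5, y_3 = 1, r_3 = 1, h_3 = 2, x_4 = 2.5, y_4 = 2, z_4 = 4.5, r_4 = 1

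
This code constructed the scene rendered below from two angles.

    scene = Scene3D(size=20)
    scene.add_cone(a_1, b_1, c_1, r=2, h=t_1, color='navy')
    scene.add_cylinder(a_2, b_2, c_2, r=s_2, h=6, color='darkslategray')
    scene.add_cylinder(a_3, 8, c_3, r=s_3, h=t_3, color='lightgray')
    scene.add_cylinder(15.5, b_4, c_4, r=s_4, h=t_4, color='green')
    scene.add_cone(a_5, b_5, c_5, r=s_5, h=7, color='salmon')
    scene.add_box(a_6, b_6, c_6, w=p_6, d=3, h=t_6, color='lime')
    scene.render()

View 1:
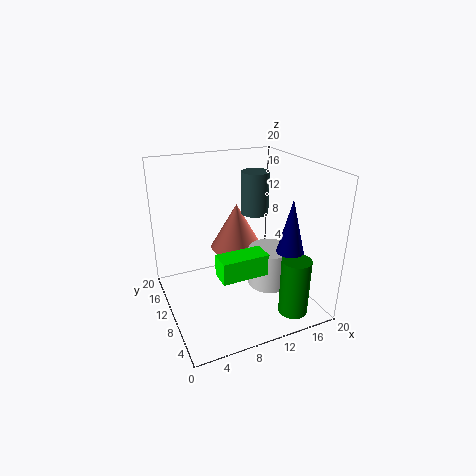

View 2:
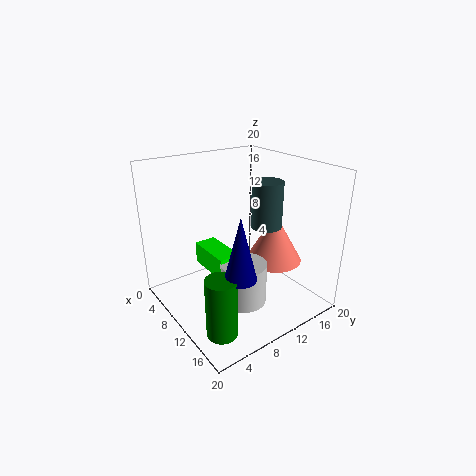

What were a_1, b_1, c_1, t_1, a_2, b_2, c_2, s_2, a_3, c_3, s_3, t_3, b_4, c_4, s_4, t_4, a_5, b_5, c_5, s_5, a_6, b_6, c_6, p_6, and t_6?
a_1 = 16
b_1 = 6
c_1 = 8
t_1 = 8
a_2 = 13.5
b_2 = 12
c_2 = 12.5
s_2 = 2
a_3 = 14
c_3 = 3
s_3 = 3
t_3 = 5.5
b_4 = 3.5
c_4 = 0.5
s_4 = 2
t_4 = 8
a_5 = 12
b_5 = 15
c_5 = 6
s_5 = 4
a_6 = 6
b_6 = 5.5
c_6 = 6
p_6 = 6.5
t_6 = 3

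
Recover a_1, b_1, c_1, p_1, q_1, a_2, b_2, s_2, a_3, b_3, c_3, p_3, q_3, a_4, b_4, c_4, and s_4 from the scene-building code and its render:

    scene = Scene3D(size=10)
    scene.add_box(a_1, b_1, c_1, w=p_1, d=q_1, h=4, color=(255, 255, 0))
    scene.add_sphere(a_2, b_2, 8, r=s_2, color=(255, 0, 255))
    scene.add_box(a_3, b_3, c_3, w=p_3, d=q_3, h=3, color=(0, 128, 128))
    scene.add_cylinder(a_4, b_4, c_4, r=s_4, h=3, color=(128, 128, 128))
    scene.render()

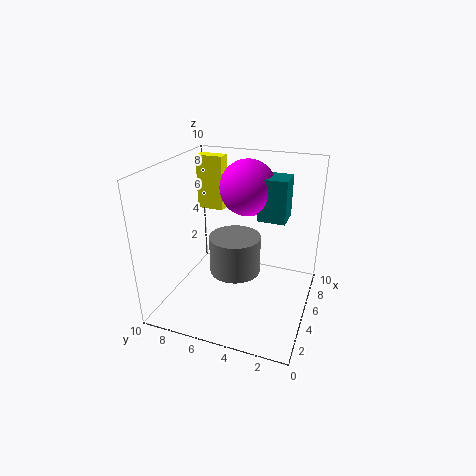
a_1 = 7
b_1 = 7
c_1 = 6
p_1 = 1
q_1 = 2
a_2 = 7
b_2 = 5
s_2 = 2
a_3 = 6
b_3 = 2
c_3 = 6
p_3 = 2
q_3 = 2
a_4 = 7
b_4 = 6
c_4 = 1
s_4 = 2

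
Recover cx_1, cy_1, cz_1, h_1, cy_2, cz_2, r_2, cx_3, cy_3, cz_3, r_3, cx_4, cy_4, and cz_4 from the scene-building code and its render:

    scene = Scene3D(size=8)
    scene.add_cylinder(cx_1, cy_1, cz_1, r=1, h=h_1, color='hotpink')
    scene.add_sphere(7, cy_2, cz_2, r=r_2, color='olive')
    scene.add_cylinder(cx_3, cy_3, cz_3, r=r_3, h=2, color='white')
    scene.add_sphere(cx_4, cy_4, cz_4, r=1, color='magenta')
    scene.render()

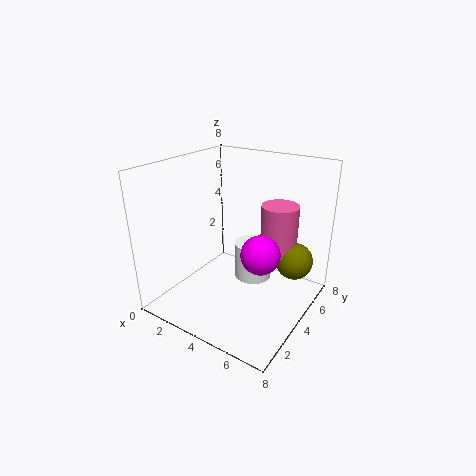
cx_1 = 6
cy_1 = 5
cz_1 = 3
h_1 = 3
cy_2 = 5
cz_2 = 3
r_2 = 1
cx_3 = 5
cy_3 = 4
cz_3 = 2
r_3 = 1
cx_4 = 6
cy_4 = 3
cz_4 = 4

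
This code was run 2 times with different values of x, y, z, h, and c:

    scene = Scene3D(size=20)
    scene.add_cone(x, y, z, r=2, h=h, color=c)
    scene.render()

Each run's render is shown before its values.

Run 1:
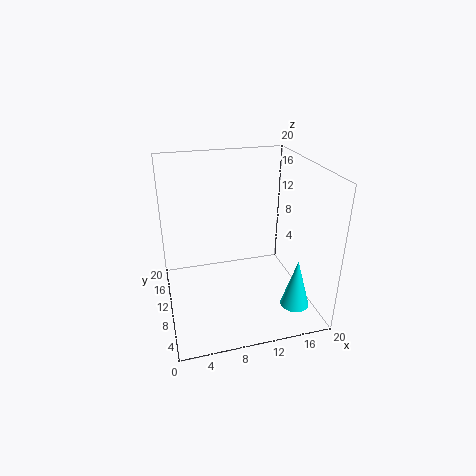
x = 17; y = 5; z = 1; h = 7; c = 'cyan'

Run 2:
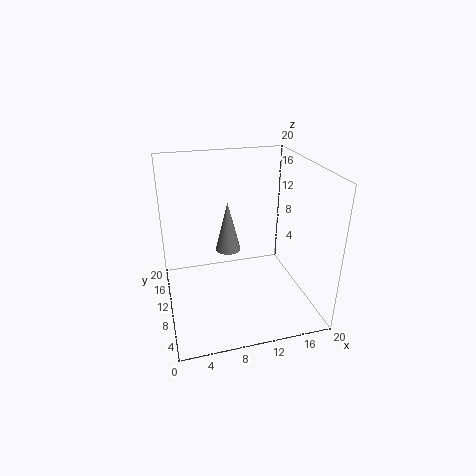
x = 10; y = 16; z = 5; h = 8; c = 'gray'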